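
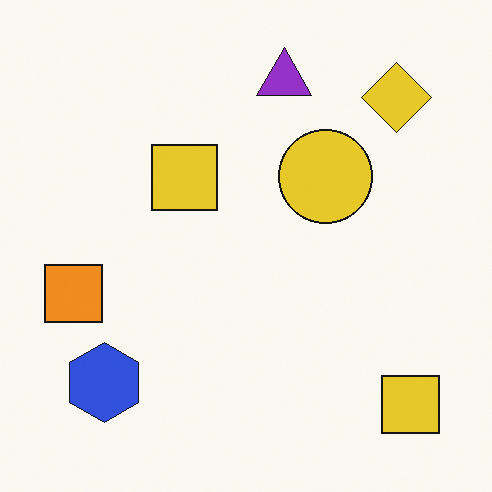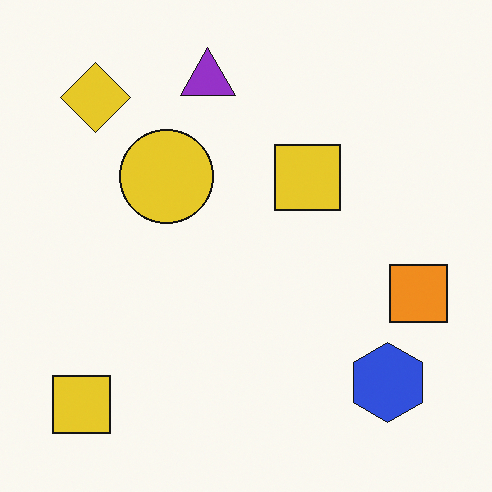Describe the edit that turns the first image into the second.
The image was flipped horizontally (left ↔ right).

The orange square is in the left of the first image and the right of the second — shapes on opposite sides of the vertical midline have swapped in a mirror flip.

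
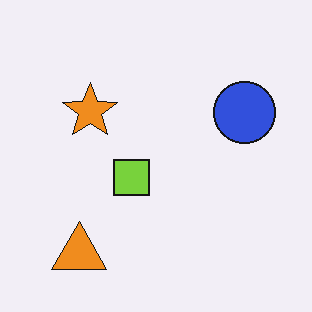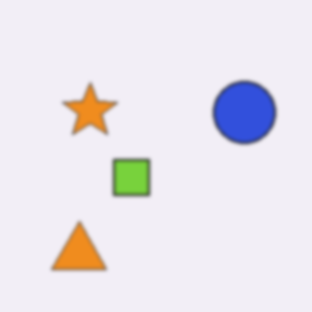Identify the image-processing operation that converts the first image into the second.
Given a subtle gaussian blur.

Shape edges and outlines are uniformly softened across the whole image.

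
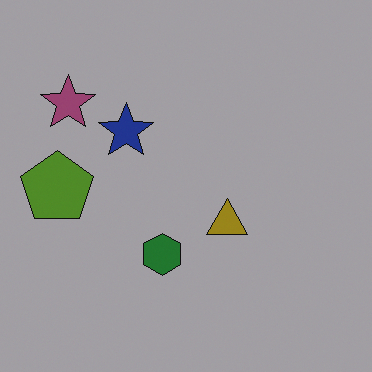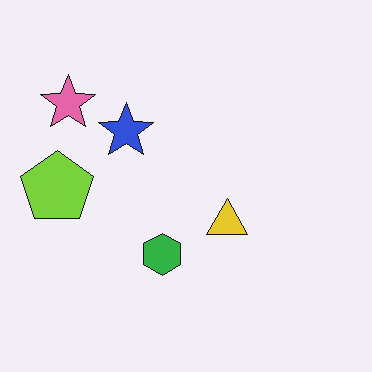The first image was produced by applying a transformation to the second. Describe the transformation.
It was darkened a lot.

Every pixel — background and shapes alike — is uniformly darkened.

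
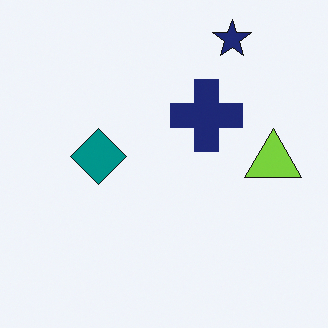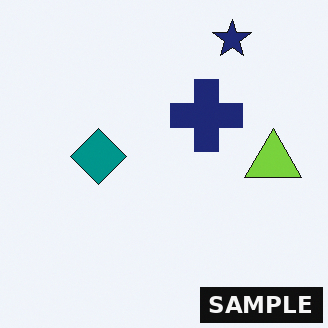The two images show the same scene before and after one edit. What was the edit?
Watermarked with the text "SAMPLE" in the lower-right corner.

A dark label reading "SAMPLE" appears in the lower-right corner.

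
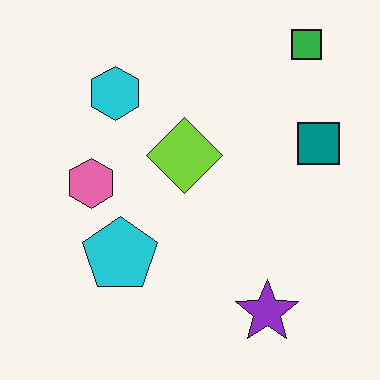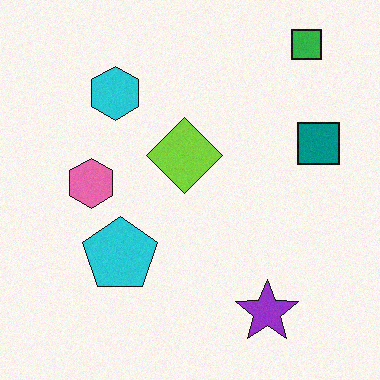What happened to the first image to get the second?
It was degraded with light additive noise.

Random speckle covers the whole image, including the flat background.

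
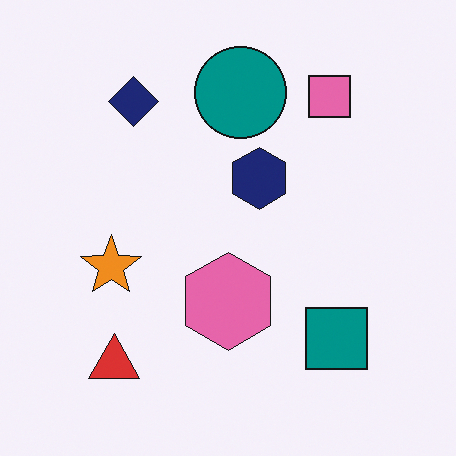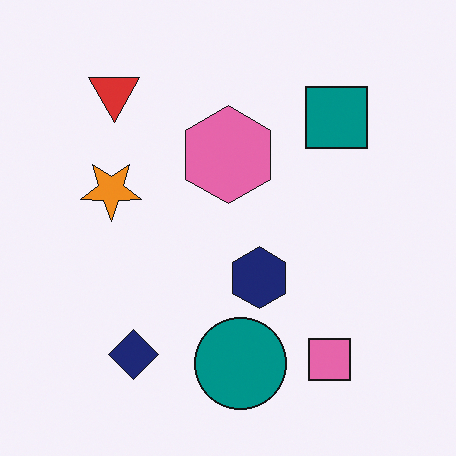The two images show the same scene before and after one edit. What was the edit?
The image was flipped vertically (top ↔ bottom).

The teal circle is in the top of the first image and the bottom of the second — shapes on opposite sides of the horizontal midline have swapped in a mirror flip.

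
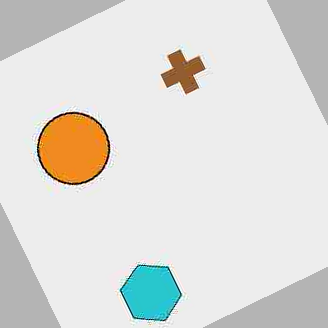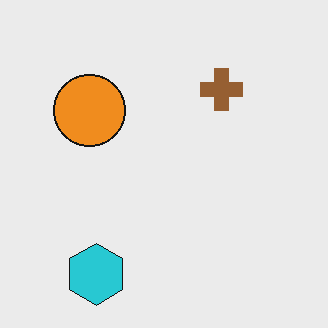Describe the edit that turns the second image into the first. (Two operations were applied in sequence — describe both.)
It was heavily JPEG-compressed with obvious blocking artifacts, then rotated counter-clockwise by a clearly visible amount.

Blocky 8×8 compression artifacts appear around shape edges and the flat background shows ringing — characteristic JPEG degradation. Every shape is tilted by the same angle and the image corners show triangular fill wedges — a whole-image rotation by a non-right angle.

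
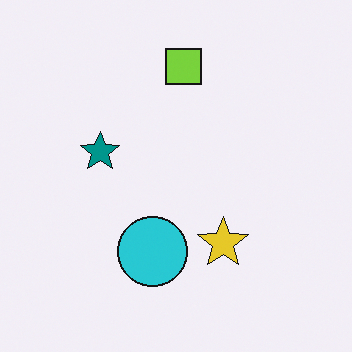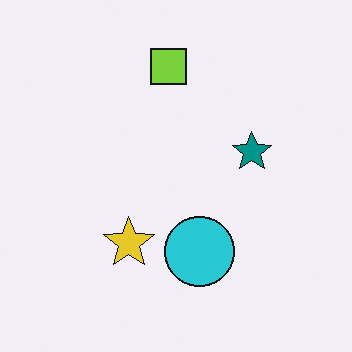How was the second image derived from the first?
This is the original image flipped horizontally (left ↔ right).

The teal star is in the left of the first image and the right of the second — shapes on opposite sides of the vertical midline have swapped in a mirror flip.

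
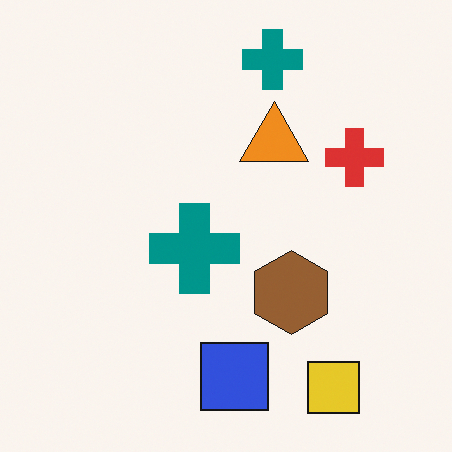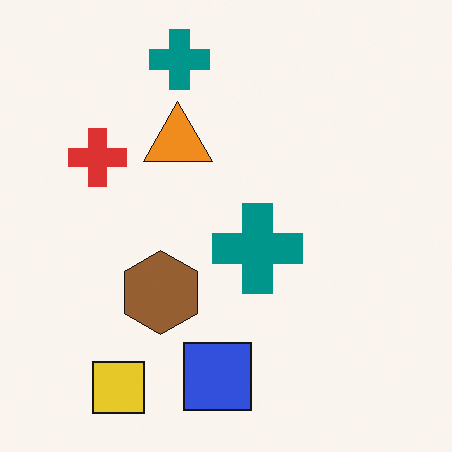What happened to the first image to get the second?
This is the original image flipped horizontally (left ↔ right).

The red cross is in the right of the first image and the left of the second — shapes on opposite sides of the vertical midline have swapped in a mirror flip.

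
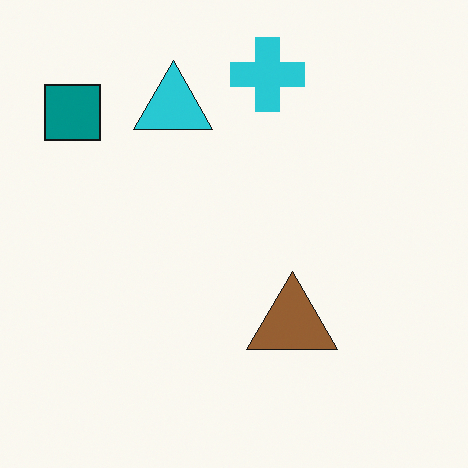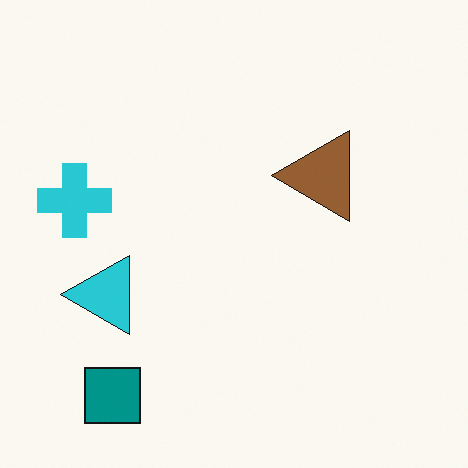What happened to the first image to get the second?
The image was rotated 90° counter-clockwise.

The teal square sits in the top-left of the first image and the bottom-left of the second — consistent with a whole-image 90° counter-clockwise rotation.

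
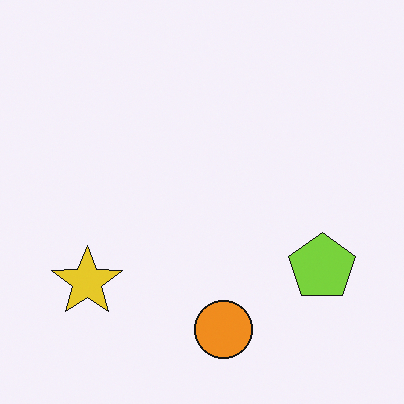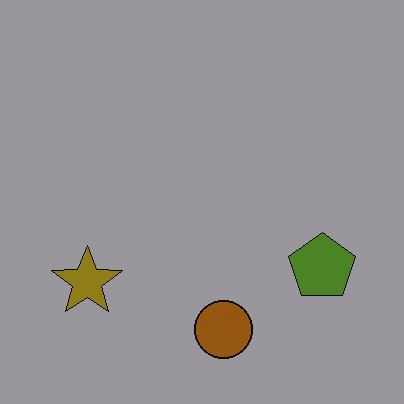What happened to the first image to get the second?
The second image is the first noticeably darkened.

Every pixel — background and shapes alike — is uniformly darkened.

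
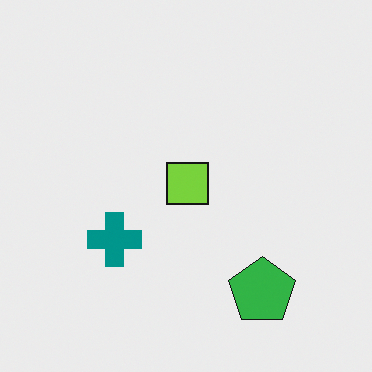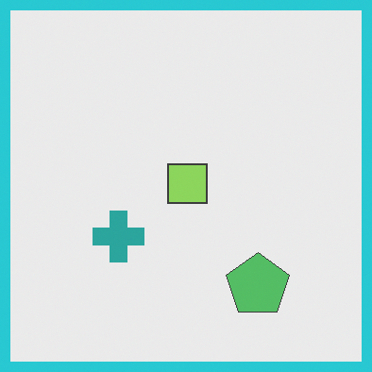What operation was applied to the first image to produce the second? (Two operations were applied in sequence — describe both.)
Given slightly reduced contrast, then framed with a cyan border.

Tones are pushed toward mid-grey across the whole image — a global contrast change. A solid cyan frame runs around the edge of the second image, with the content slightly shrunk inside it.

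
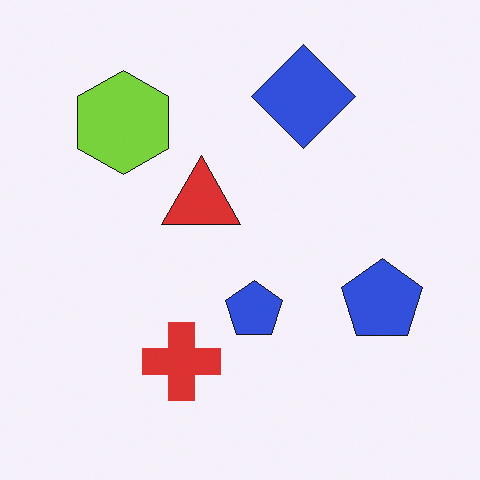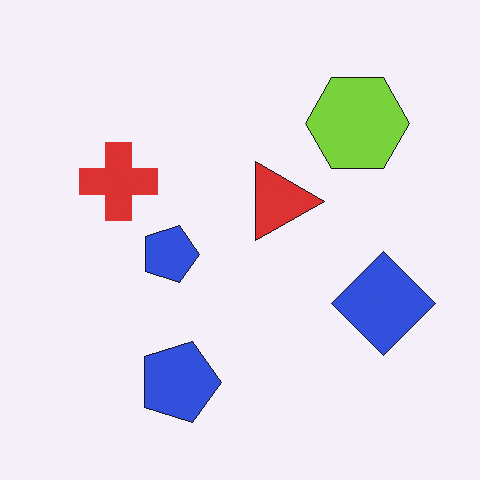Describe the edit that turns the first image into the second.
It was rotated 90° clockwise.

The lime hexagon sits in the top-left of the first image and the top-right of the second — consistent with a whole-image 90° clockwise rotation.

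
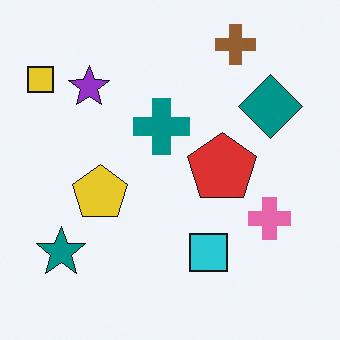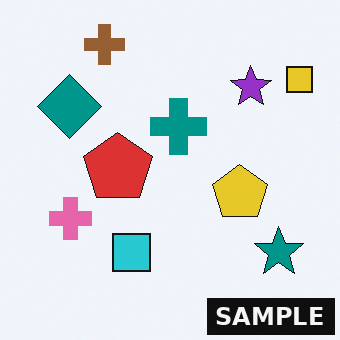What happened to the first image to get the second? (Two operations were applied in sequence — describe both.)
The second image is the first flipped horizontally (left ↔ right), then watermarked with the text "SAMPLE" in the lower-right corner.

The yellow square is in the top-left of the first image and the top-right of the second — shapes on opposite sides of the vertical midline have swapped in a mirror flip. A dark label reading "SAMPLE" appears in the lower-right corner.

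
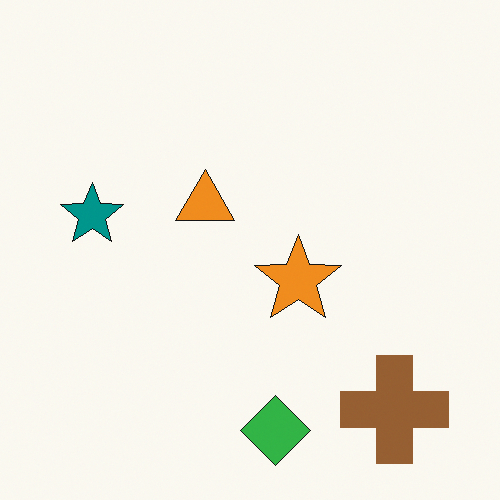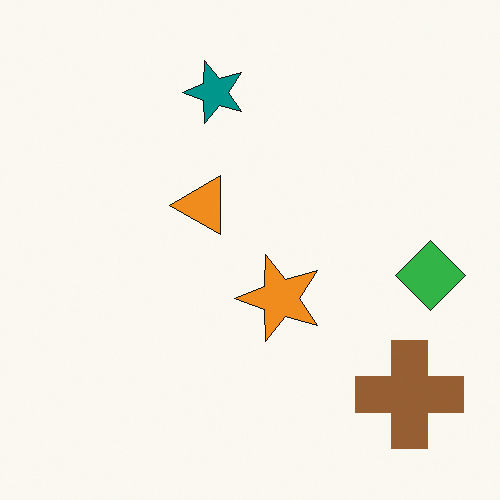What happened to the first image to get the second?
The second image is the first transposed (reflected across the top-left ↔ bottom-right diagonal).

Shapes have swapped their row and column positions — what was in the top-right is now in the bottom-left — a diagonal reflection.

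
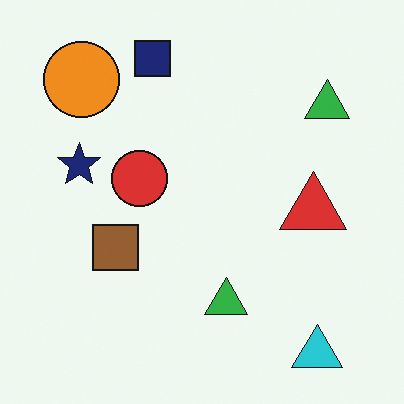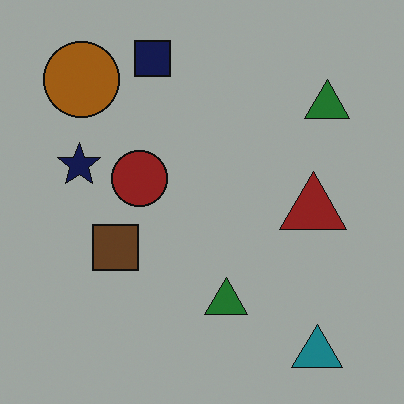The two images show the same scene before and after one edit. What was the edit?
The image was noticeably darkened.

Every pixel — background and shapes alike — is uniformly darkened.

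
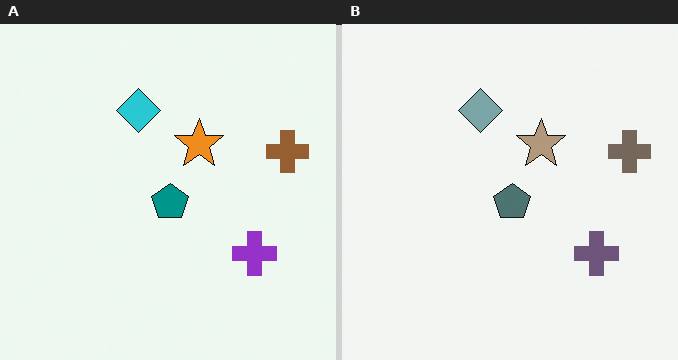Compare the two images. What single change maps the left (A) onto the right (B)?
This is the original image made much more muted (saturation change).

All colors are more muted and greyish — a global saturation change.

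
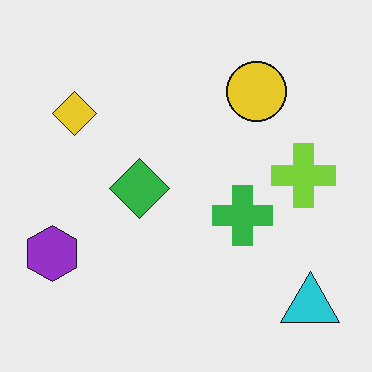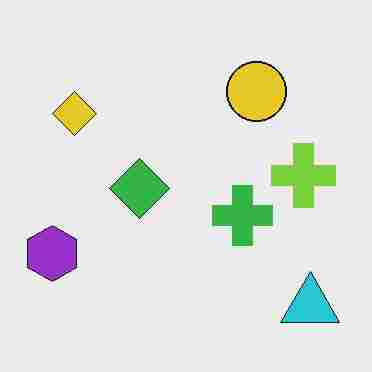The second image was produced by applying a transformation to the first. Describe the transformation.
It was heavily JPEG-compressed with obvious blocking artifacts.

Blocky 8×8 compression artifacts appear around shape edges and the flat background shows ringing — characteristic JPEG degradation.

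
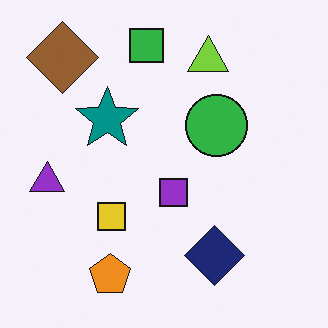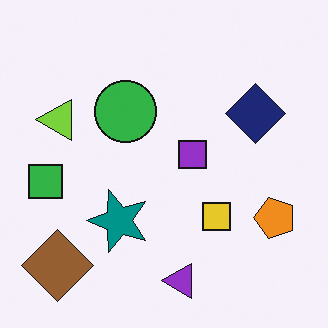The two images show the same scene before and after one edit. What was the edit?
The image was rotated 90° counter-clockwise.

The brown diamond sits in the top-left of the first image and the bottom-left of the second — consistent with a whole-image 90° counter-clockwise rotation.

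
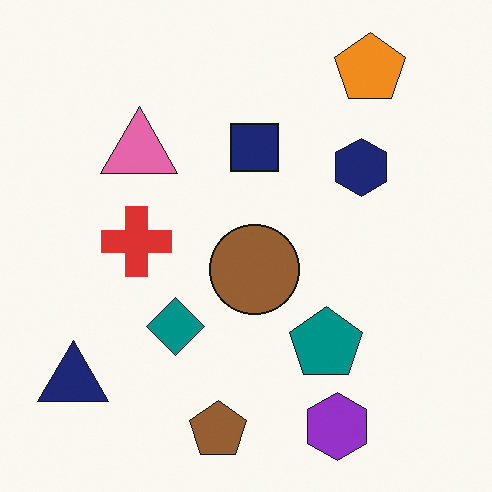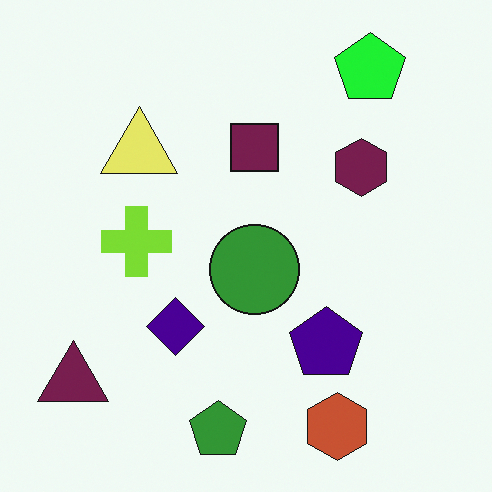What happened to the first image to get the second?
The image was hue-shifted through roughly a third of the color wheel.

Every shape's color has rotated by the same amount around the hue wheel — a uniform hue shift.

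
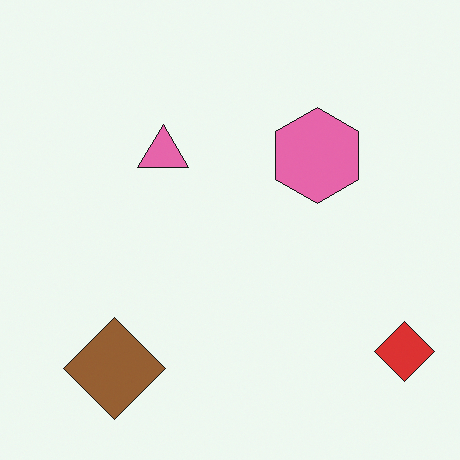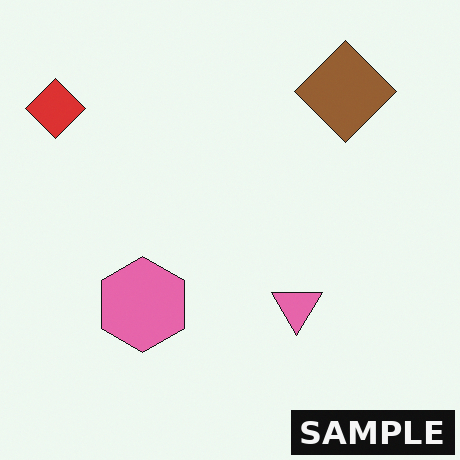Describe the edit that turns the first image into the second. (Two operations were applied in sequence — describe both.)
The transformation is: rotated 180°, then watermarked with the text "SAMPLE" in the lower-right corner.

The red diamond sits in the bottom-right of the first image and the top-left of the second — consistent with a whole-image 180° rotation. A dark label reading "SAMPLE" appears in the lower-right corner.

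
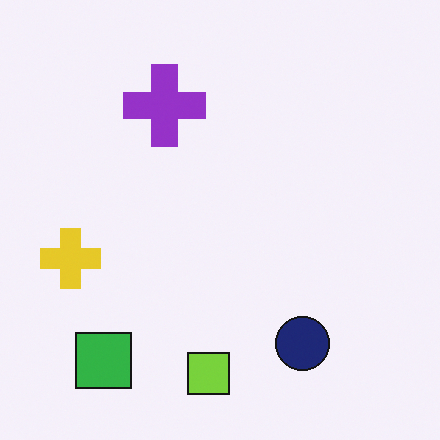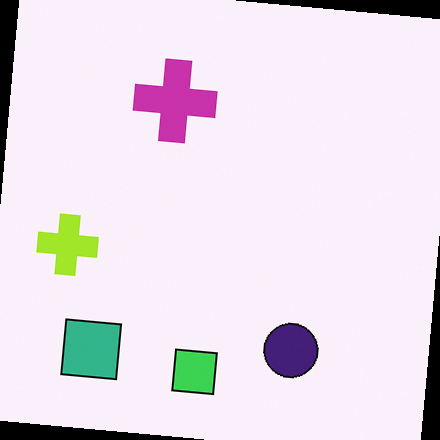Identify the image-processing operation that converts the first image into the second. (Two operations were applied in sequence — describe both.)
The transformation is: hue-shifted by a small amount, then rotated clockwise by a few degrees.

Every shape's color has rotated by the same amount around the hue wheel — a uniform hue shift. Every shape is tilted by the same angle and the image corners show triangular fill wedges — a whole-image rotation by a non-right angle.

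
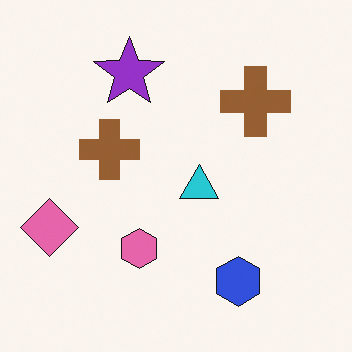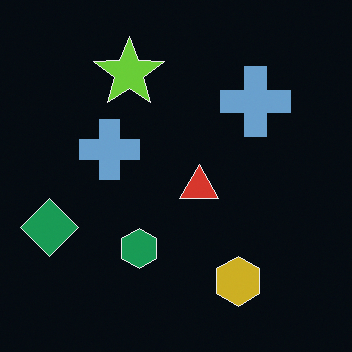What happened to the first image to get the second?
The image was color-inverted (negative).

The light background has become dark and every shape's color is its complement — a photographic negative.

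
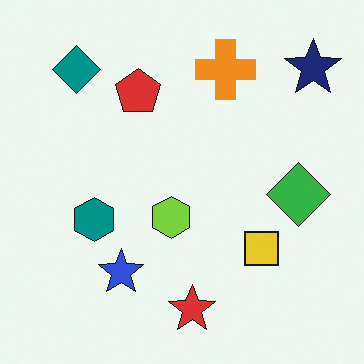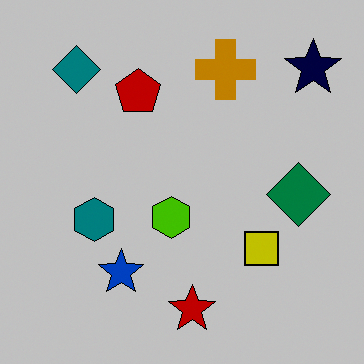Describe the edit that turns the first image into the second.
The transformation is: aggressively posterized.

Each flat color has snapped to a coarser quantized level — most visibly, the near-white background has dropped to a flat grey.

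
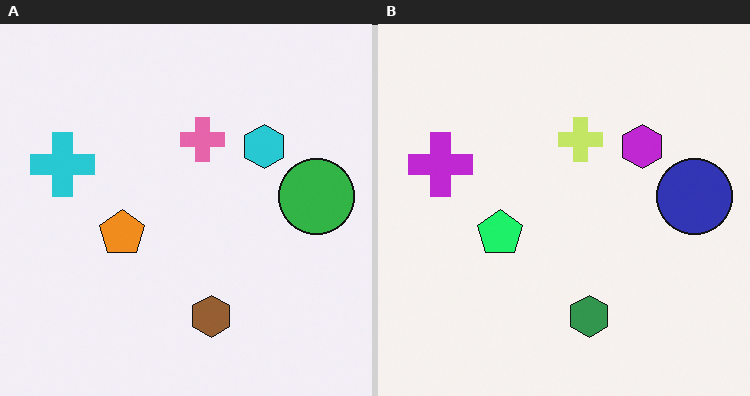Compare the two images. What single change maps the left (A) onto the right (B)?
This is the original image hue-shifted through roughly a third of the color wheel.

Every shape's color has rotated by the same amount around the hue wheel — a uniform hue shift.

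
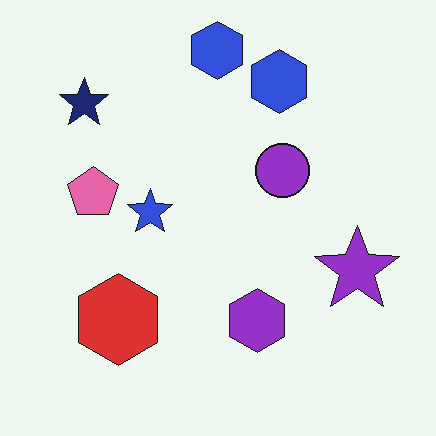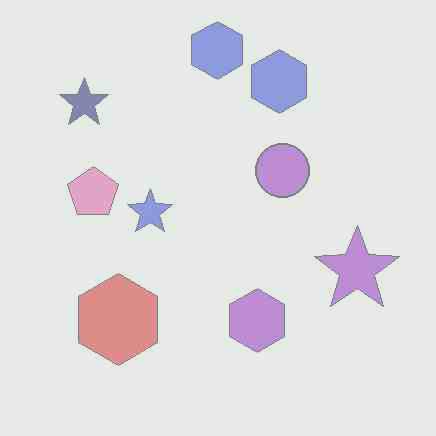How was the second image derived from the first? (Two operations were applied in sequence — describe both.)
The image was heavily JPEG-compressed with obvious blocking artifacts, then washed out (contrast reduced).

Blocky 8×8 compression artifacts appear around shape edges and the flat background shows ringing — characteristic JPEG degradation. Tones are pushed toward mid-grey across the whole image — a global contrast change.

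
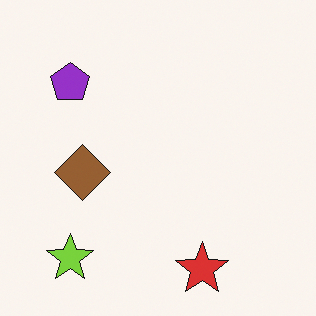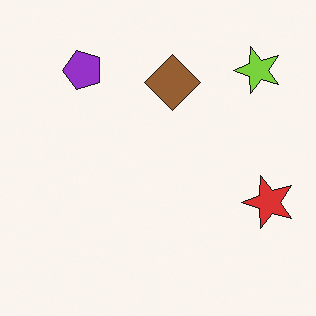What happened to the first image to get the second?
The second image is the first transposed (reflected across the top-left ↔ bottom-right diagonal).

Shapes have swapped their row and column positions — what was in the top-right is now in the bottom-left — a diagonal reflection.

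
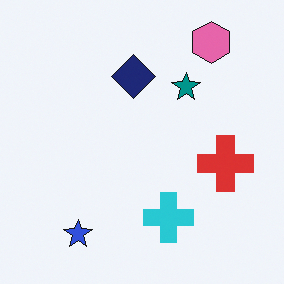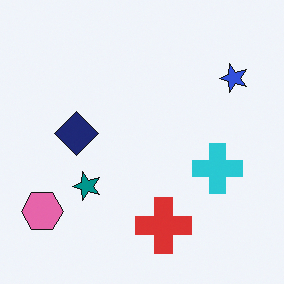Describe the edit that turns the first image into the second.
This is the original image transposed (reflected across the top-left ↔ bottom-right diagonal).

Shapes have swapped their row and column positions — what was in the top-right is now in the bottom-left — a diagonal reflection.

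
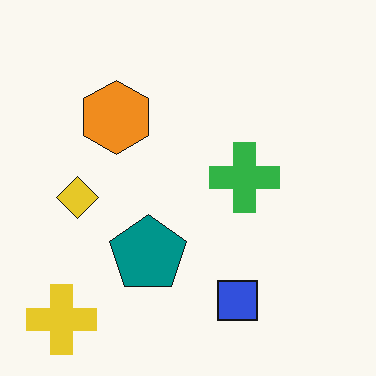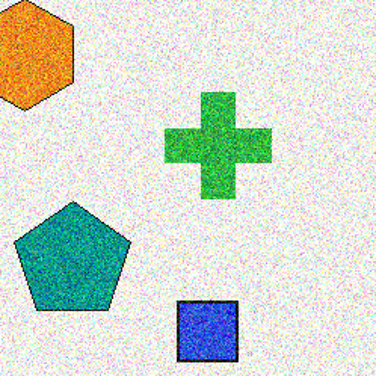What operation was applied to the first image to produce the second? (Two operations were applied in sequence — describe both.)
Degraded with heavy additive noise, then cropped to a modestly smaller region and rescaled.

Random speckle covers the whole image, including the flat background. The visible shapes are larger and the field of view is narrower; shapes near the original edges may be partly or wholly outside the frame — a crop-and-rescale.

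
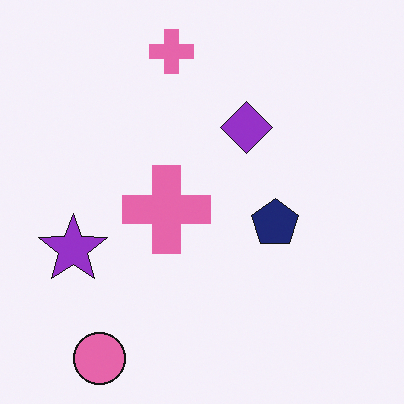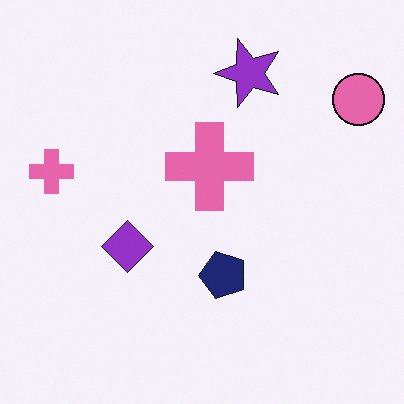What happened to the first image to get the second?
It was transposed (reflected across the top-left ↔ bottom-right diagonal).

Shapes have swapped their row and column positions — what was in the top-right is now in the bottom-left — a diagonal reflection.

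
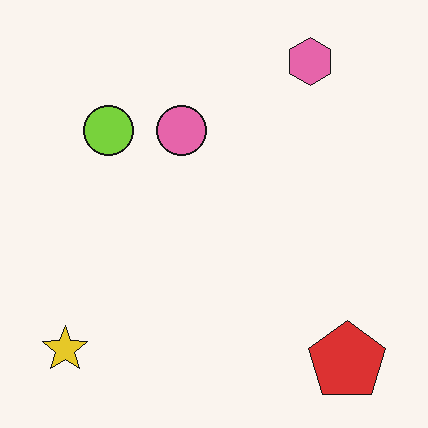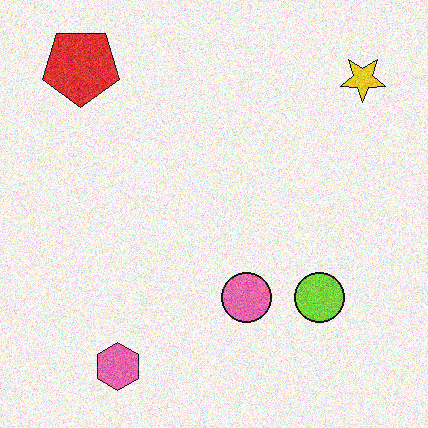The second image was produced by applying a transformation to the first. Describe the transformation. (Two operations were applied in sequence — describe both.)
The image was rotated 180°, then degraded with visible gaussian noise.

The yellow star sits in the bottom-left of the first image and the top-right of the second — consistent with a whole-image 180° rotation. Random speckle covers the whole image, including the flat background.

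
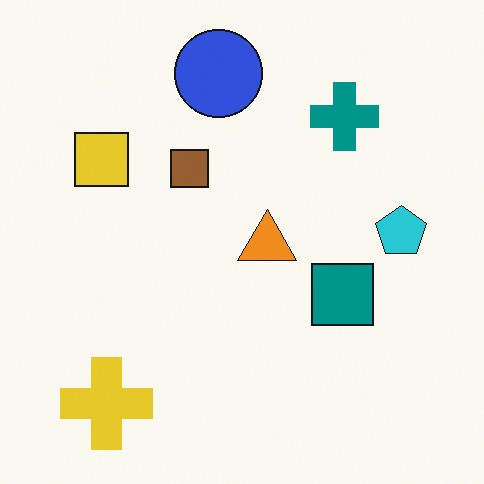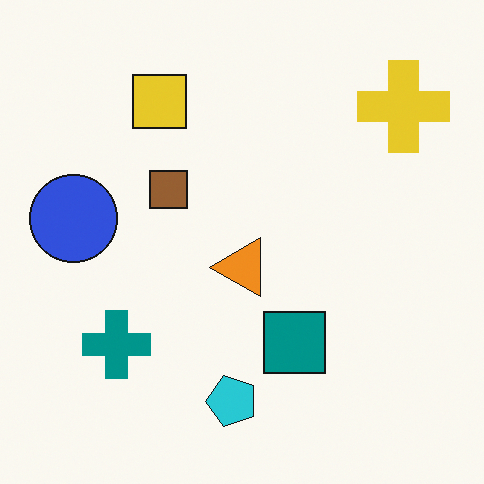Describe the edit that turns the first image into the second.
Transposed (reflected across the top-left ↔ bottom-right diagonal).

Shapes have swapped their row and column positions — what was in the top-right is now in the bottom-left — a diagonal reflection.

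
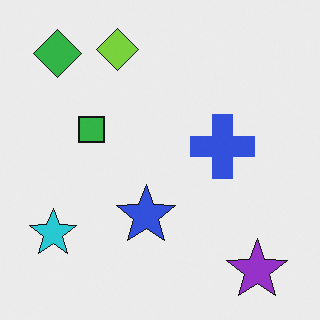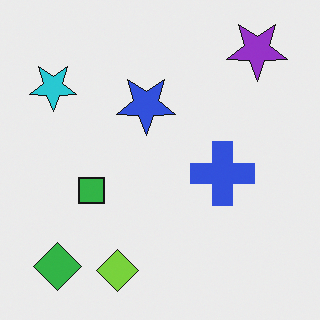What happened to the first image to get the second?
The transformation is: flipped vertically (top ↔ bottom).

The lime diamond is in the top of the first image and the bottom of the second — shapes on opposite sides of the horizontal midline have swapped in a mirror flip.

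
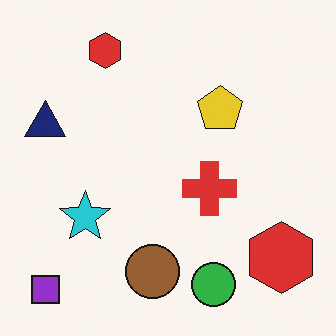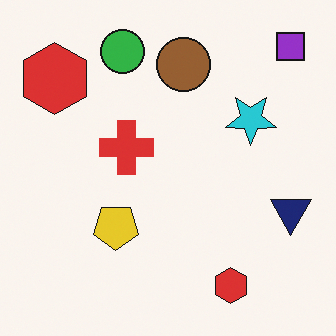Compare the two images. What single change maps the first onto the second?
The second image is the first rotated 180°.

The purple square sits in the bottom-left of the first image and the top-right of the second — consistent with a whole-image 180° rotation.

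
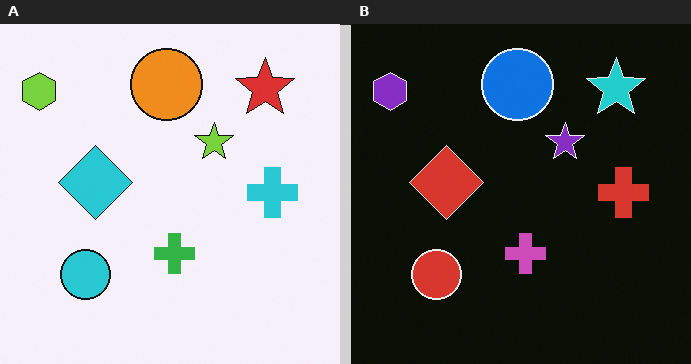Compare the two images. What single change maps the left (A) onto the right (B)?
The transformation is: color-inverted (negative).

The light background has become dark and every shape's color is its complement — a photographic negative.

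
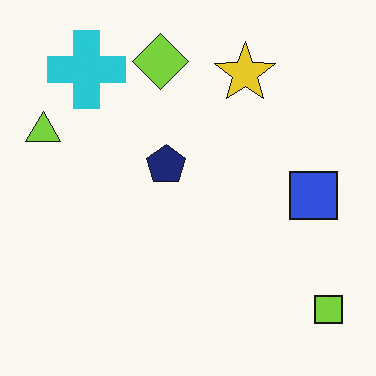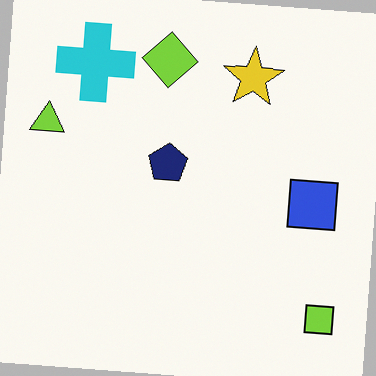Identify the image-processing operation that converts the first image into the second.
The transformation is: rotated clockwise by a small amount.

Every shape is tilted by the same angle and the image corners show triangular fill wedges — a whole-image rotation by a non-right angle.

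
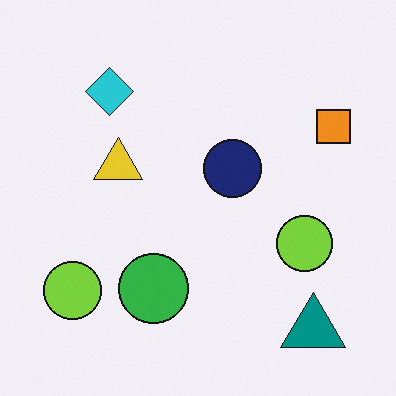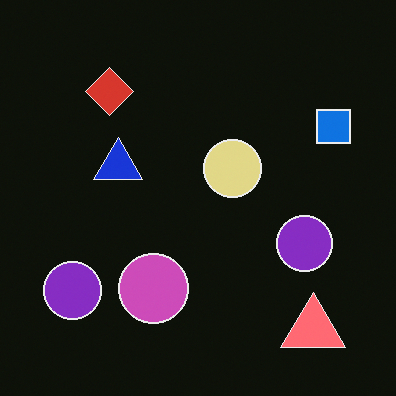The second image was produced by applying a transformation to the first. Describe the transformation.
Color-inverted (negative).

The light background has become dark and every shape's color is its complement — a photographic negative.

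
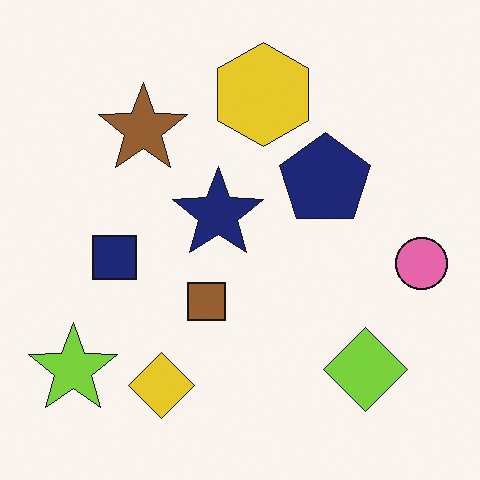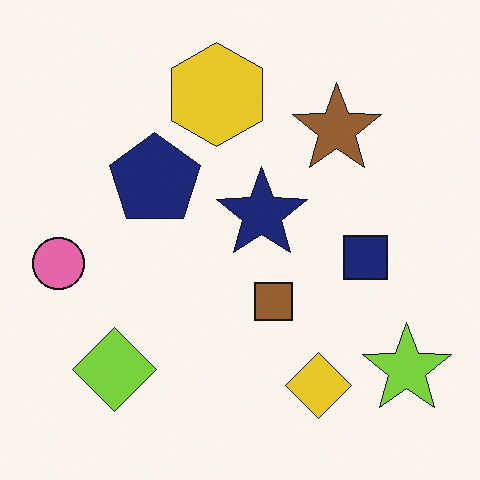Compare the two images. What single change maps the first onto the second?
The second image is the first flipped horizontally (left ↔ right).

The pink circle is in the right of the first image and the left of the second — shapes on opposite sides of the vertical midline have swapped in a mirror flip.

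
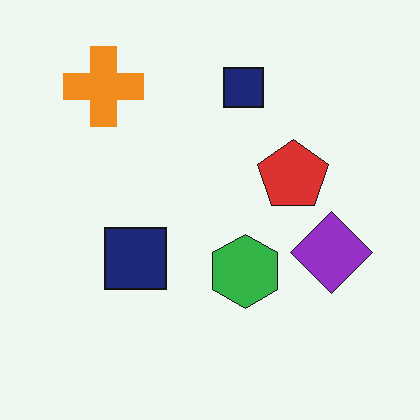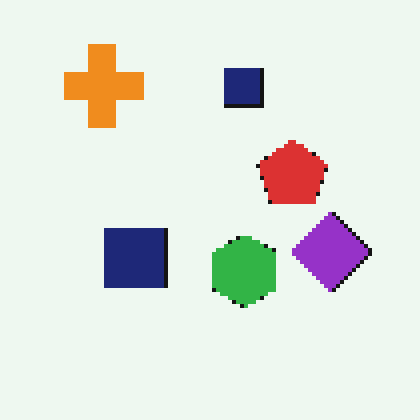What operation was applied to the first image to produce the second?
Lightly pixelated (a mild mosaic effect).

Shapes are reduced to large square blocks; fine edges and outlines are lost — a downscale-then-upscale (mosaic) effect.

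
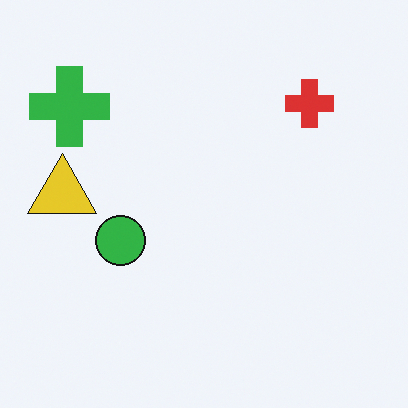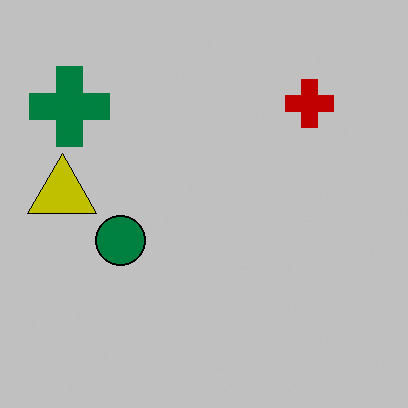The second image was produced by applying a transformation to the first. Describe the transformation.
It was aggressively posterized.

Each flat color has snapped to a coarser quantized level — most visibly, the near-white background has dropped to a flat grey.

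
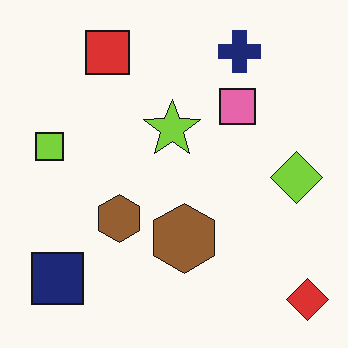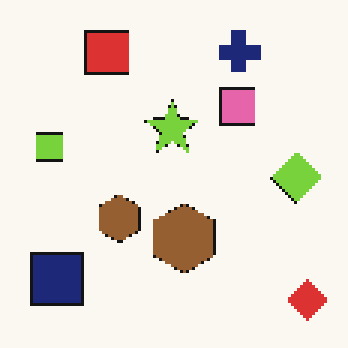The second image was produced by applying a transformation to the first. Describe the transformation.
This is the original image lightly pixelated (a mild mosaic effect).

Shapes are reduced to large square blocks; fine edges and outlines are lost — a downscale-then-upscale (mosaic) effect.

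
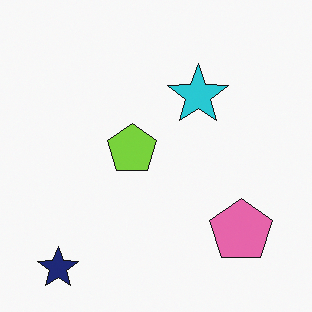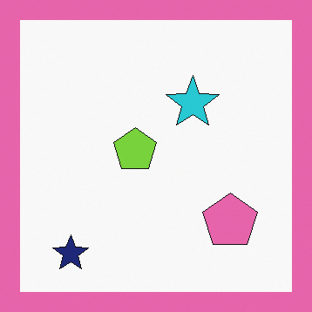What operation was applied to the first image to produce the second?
The image was framed with a pink border.

A solid pink frame runs around the edge of the second image, with the content slightly shrunk inside it.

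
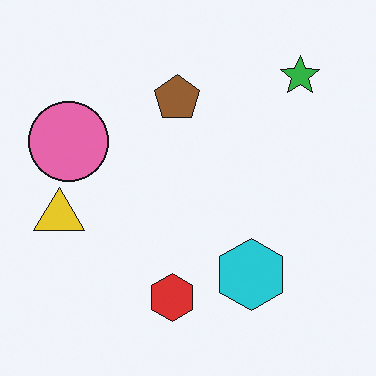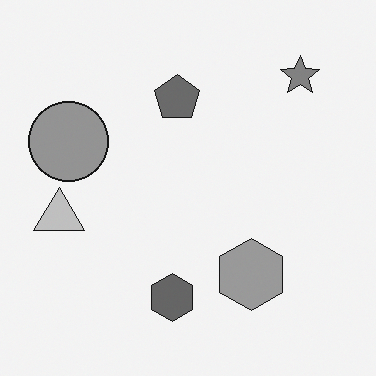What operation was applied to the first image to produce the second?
The second image is the first converted to grayscale.

All color is removed — every shape is now a shade of grey.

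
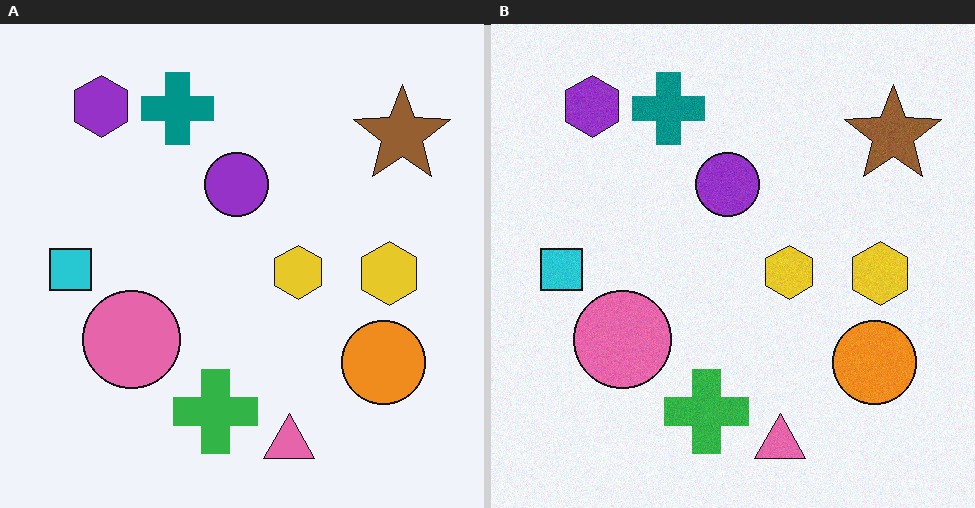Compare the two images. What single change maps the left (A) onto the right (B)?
The right (B) image is the left (A) degraded with light additive noise.

Random speckle covers the whole image, including the flat background.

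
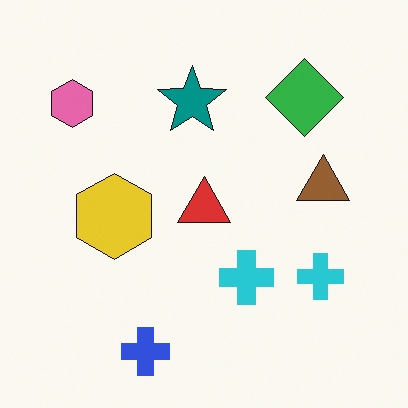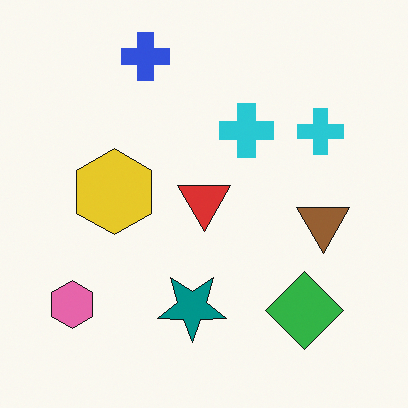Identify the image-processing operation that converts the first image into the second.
Flipped vertically (top ↔ bottom).

The blue cross is in the bottom of the first image and the top of the second — shapes on opposite sides of the horizontal midline have swapped in a mirror flip.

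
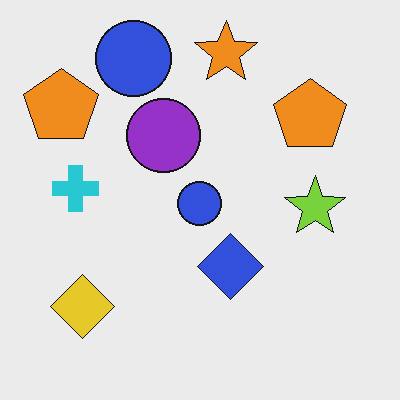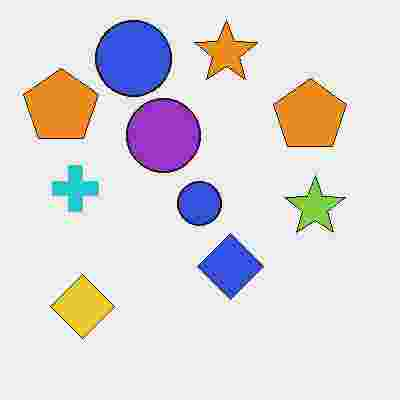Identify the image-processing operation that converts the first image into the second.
It was degraded with heavy JPEG compression.

Blocky 8×8 compression artifacts appear around shape edges and the flat background shows ringing — characteristic JPEG degradation.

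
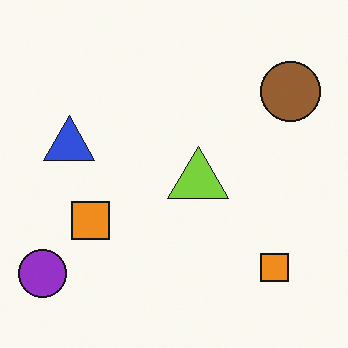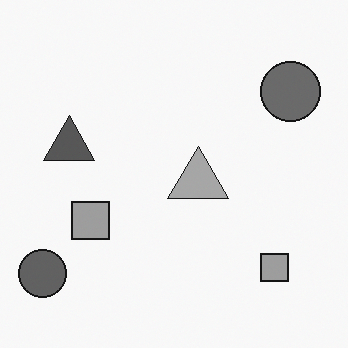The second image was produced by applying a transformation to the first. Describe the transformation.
Converted to grayscale.

All color is removed — every shape is now a shade of grey.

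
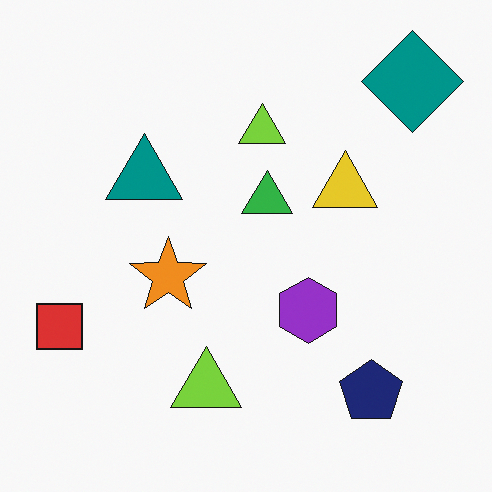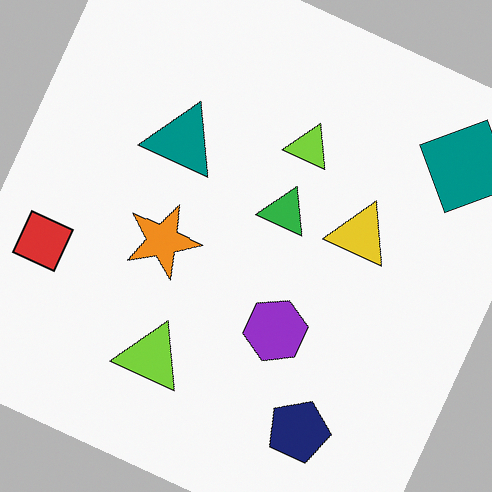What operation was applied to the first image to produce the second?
Rotated clockwise by a moderate amount.

Every shape is tilted by the same angle and the image corners show triangular fill wedges — a whole-image rotation by a non-right angle.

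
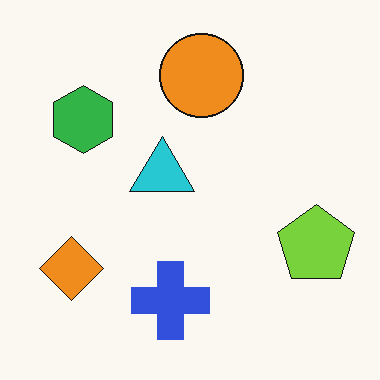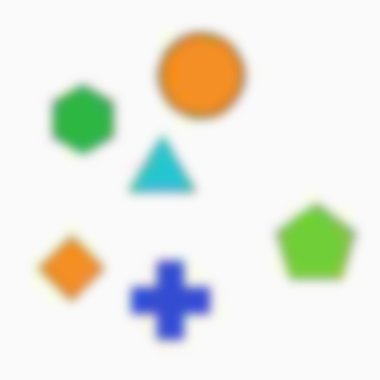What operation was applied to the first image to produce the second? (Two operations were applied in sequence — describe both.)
The image was heavily JPEG-compressed with obvious blocking artifacts, then heavily blurred.

Blocky 8×8 compression artifacts appear around shape edges and the flat background shows ringing — characteristic JPEG degradation. Shape edges and outlines are uniformly softened across the whole image.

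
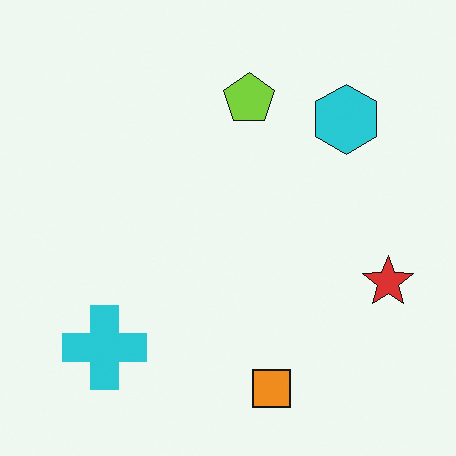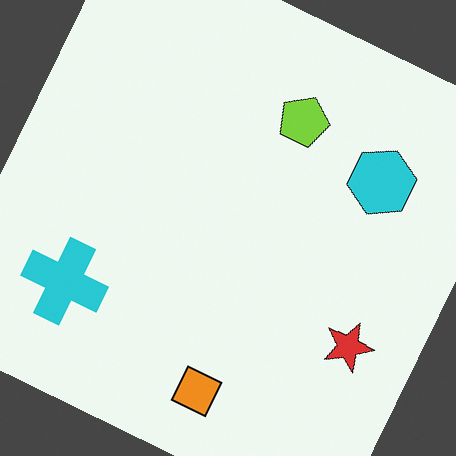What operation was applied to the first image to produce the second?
Rotated clockwise by a clearly visible amount.

Every shape is tilted by the same angle and the image corners show triangular fill wedges — a whole-image rotation by a non-right angle.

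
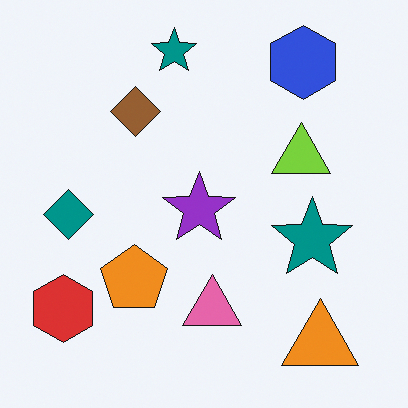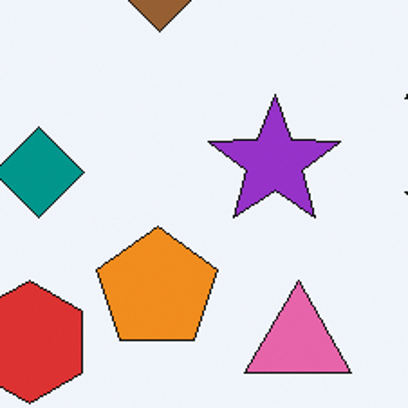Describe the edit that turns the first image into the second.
The image was cropped to a noticeably smaller region and rescaled.

The visible shapes are larger and the field of view is narrower; shapes near the original edges may be partly or wholly outside the frame — a crop-and-rescale.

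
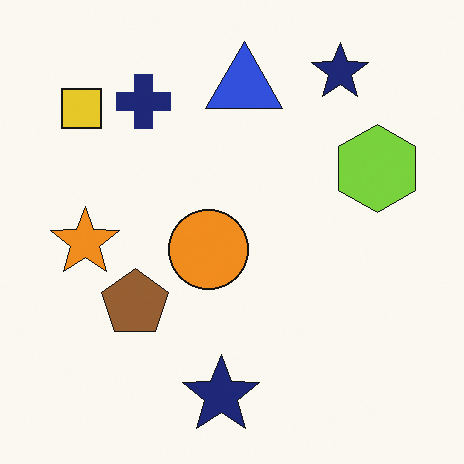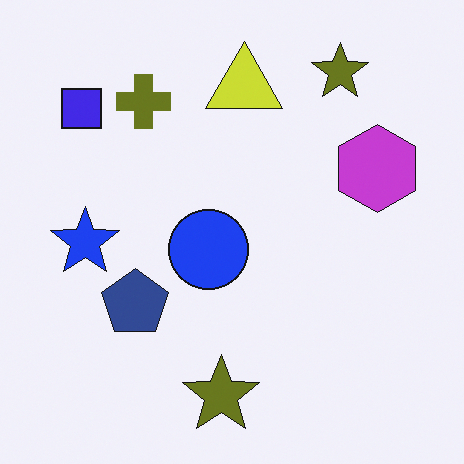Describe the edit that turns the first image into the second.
This is the original image hue-shifted through roughly half the color wheel.

Every shape's color has rotated by the same amount around the hue wheel — a uniform hue shift.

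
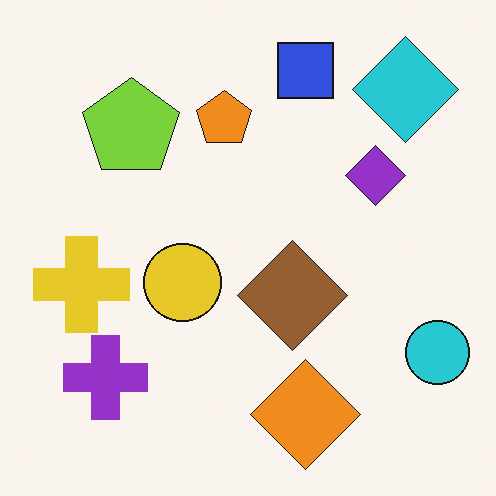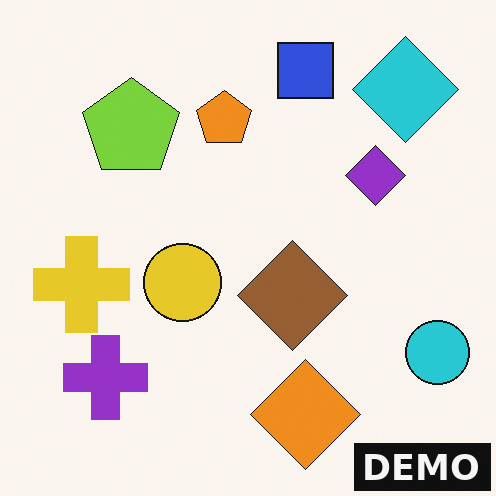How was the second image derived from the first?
Watermarked with the text "DEMO" in the lower-right corner.

A dark label reading "DEMO" appears in the lower-right corner.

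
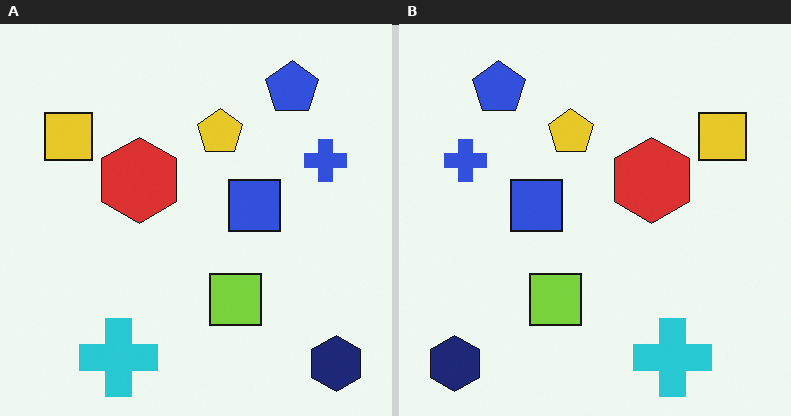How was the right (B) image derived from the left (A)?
The right (B) image is the left (A) flipped horizontally (left ↔ right).

The navy hexagon is in the bottom-right of the left (A) image and the bottom-left of the right (B) — shapes on opposite sides of the vertical midline have swapped in a mirror flip.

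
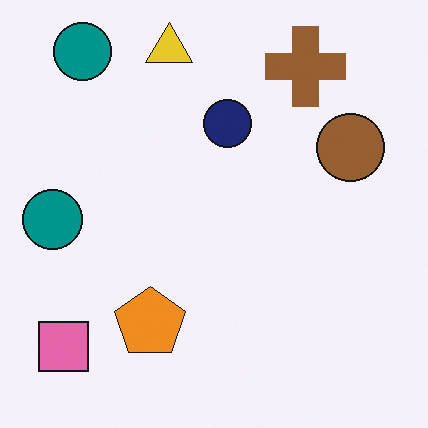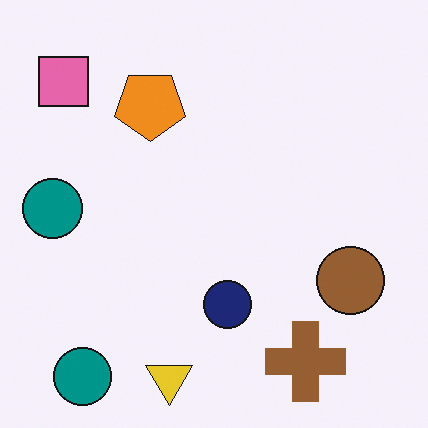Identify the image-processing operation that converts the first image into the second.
The second image is the first flipped vertically (top ↔ bottom).

The yellow triangle is in the top of the first image and the bottom of the second — shapes on opposite sides of the horizontal midline have swapped in a mirror flip.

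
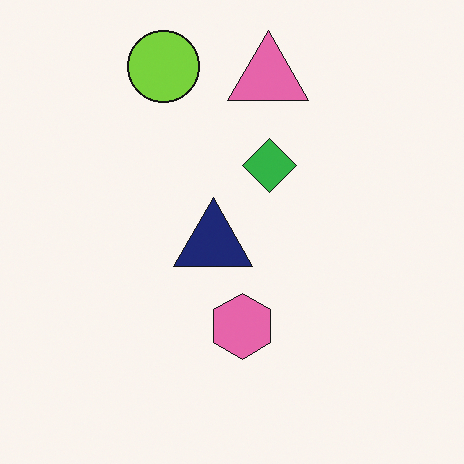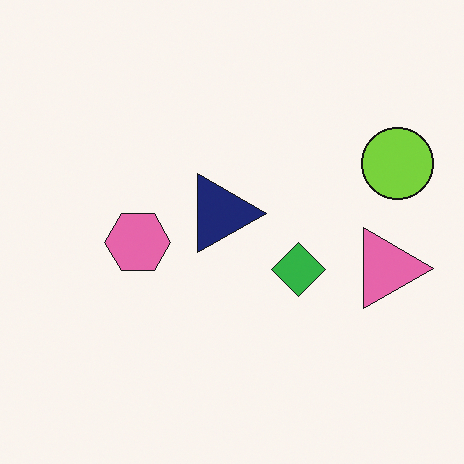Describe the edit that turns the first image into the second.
It was rotated 90° clockwise.

The lime circle sits in the top of the first image and the right of the second — consistent with a whole-image 90° clockwise rotation.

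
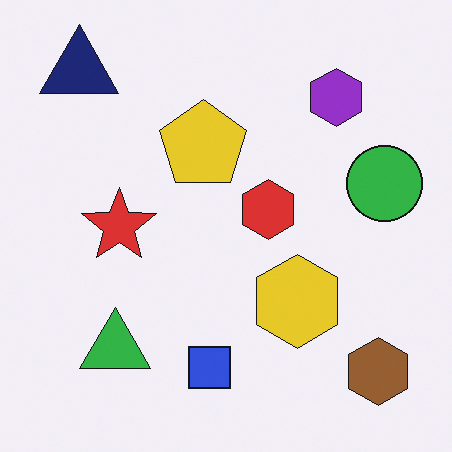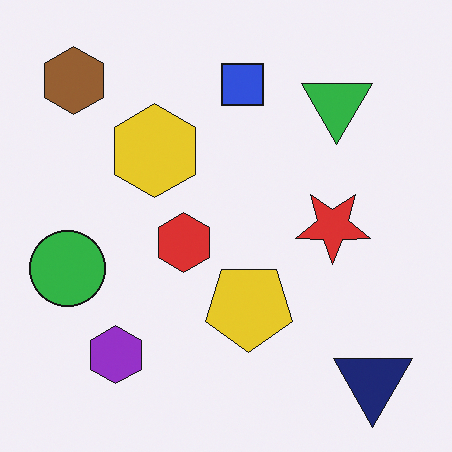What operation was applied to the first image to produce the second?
Rotated 180°.

The navy triangle sits in the top-left of the first image and the bottom-right of the second — consistent with a whole-image 180° rotation.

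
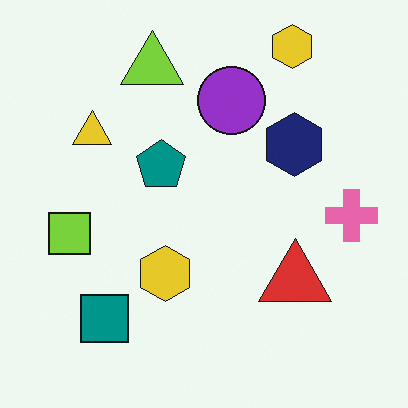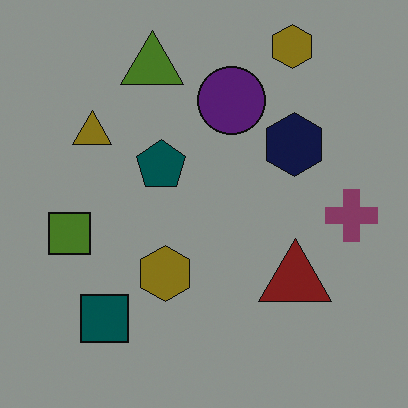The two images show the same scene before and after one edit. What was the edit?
The second image is the first noticeably darkened.

Every pixel — background and shapes alike — is uniformly darkened.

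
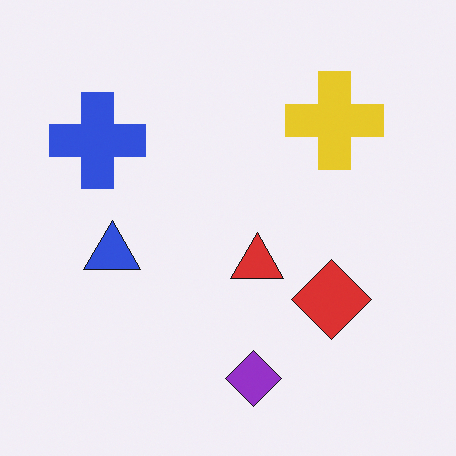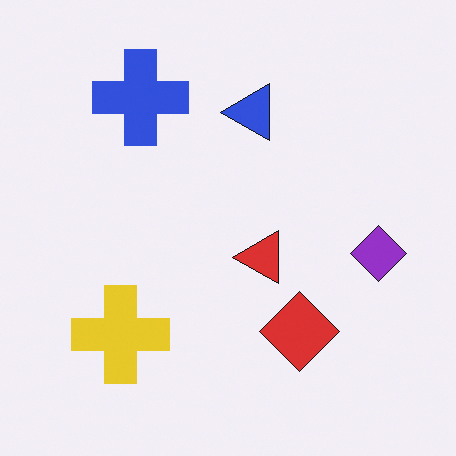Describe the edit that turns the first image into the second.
Transposed (reflected across the top-left ↔ bottom-right diagonal).

Shapes have swapped their row and column positions — what was in the top-right is now in the bottom-left — a diagonal reflection.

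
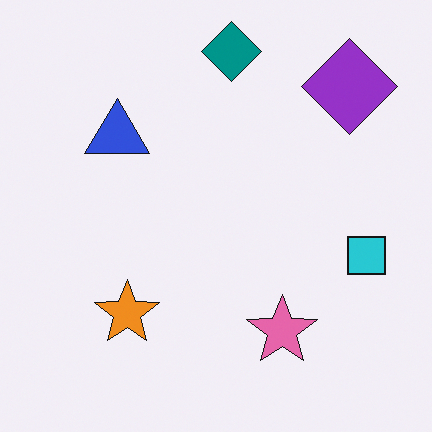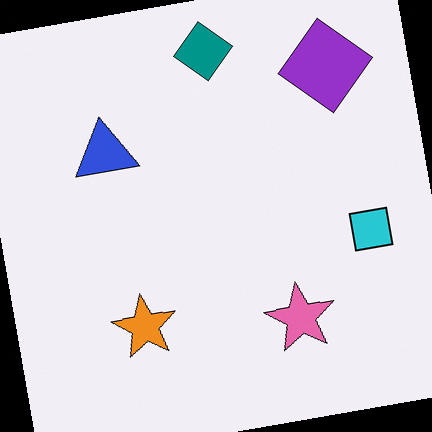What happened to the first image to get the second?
This is the original image rotated counter-clockwise by a few degrees.

Every shape is tilted by the same angle and the image corners show triangular fill wedges — a whole-image rotation by a non-right angle.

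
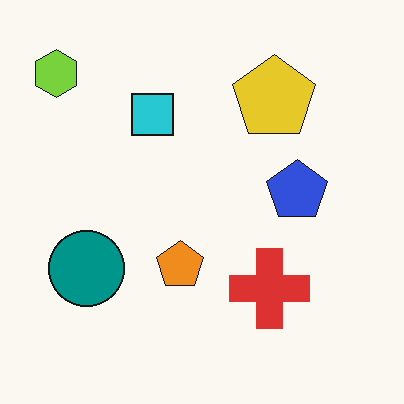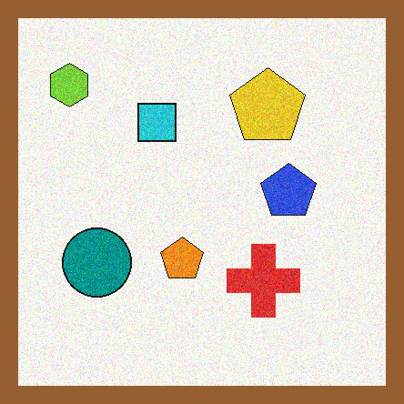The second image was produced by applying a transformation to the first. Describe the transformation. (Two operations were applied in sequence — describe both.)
The second image is the first degraded with visible gaussian noise, then framed with a brown border.

Random speckle covers the whole image, including the flat background. A solid brown frame runs around the edge of the second image, with the content slightly shrunk inside it.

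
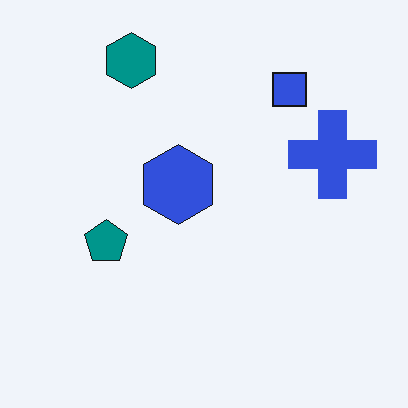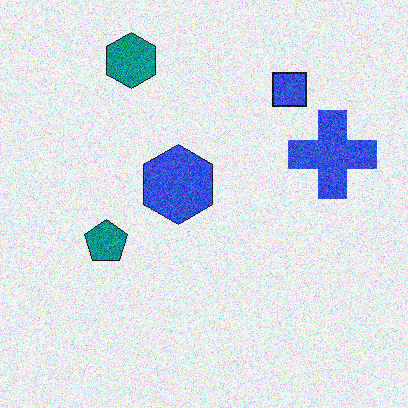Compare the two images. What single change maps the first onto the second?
It was degraded with heavy additive noise.

Random speckle covers the whole image, including the flat background.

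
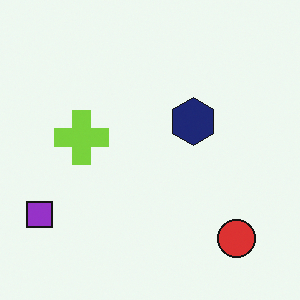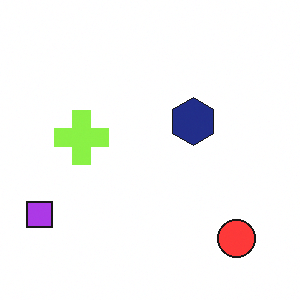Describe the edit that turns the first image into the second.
Brightened a little.

Every pixel — background and shapes alike — is uniformly brightened.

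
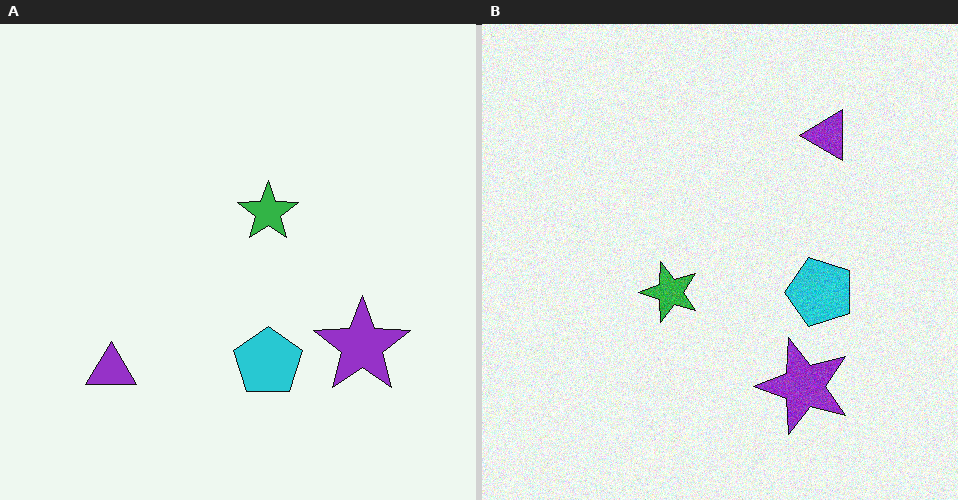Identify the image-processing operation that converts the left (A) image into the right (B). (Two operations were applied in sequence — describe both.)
The image was degraded with visible gaussian noise, then transposed (reflected across the top-left ↔ bottom-right diagonal).

Random speckle covers the whole image, including the flat background. Shapes have swapped their row and column positions — what was in the top-right is now in the bottom-left — a diagonal reflection.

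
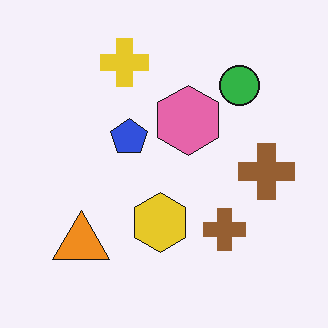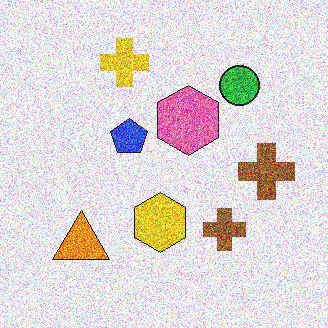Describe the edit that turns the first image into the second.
Degraded with a thick layer of grain.

Random speckle covers the whole image, including the flat background.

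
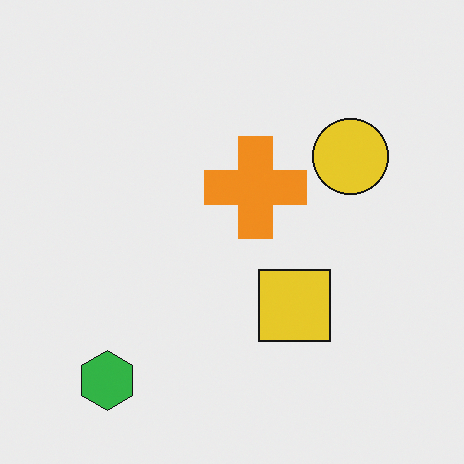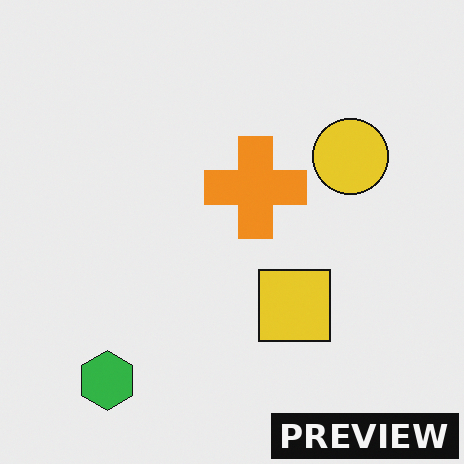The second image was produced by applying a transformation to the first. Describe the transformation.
Watermarked with the text "PREVIEW" in the lower-right corner.

A dark label reading "PREVIEW" appears in the lower-right corner.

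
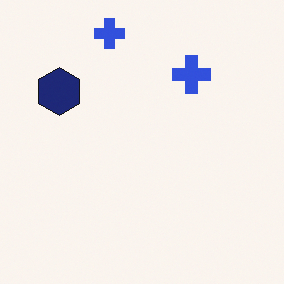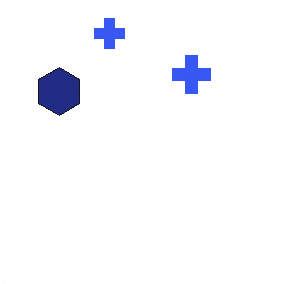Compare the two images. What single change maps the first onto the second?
The image was brightened a little.

Every pixel — background and shapes alike — is uniformly brightened.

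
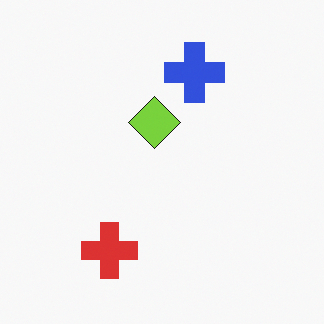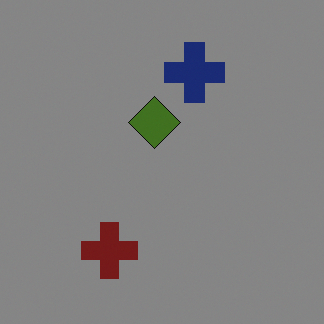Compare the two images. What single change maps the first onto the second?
This is the original image noticeably darkened.

Every pixel — background and shapes alike — is uniformly darkened.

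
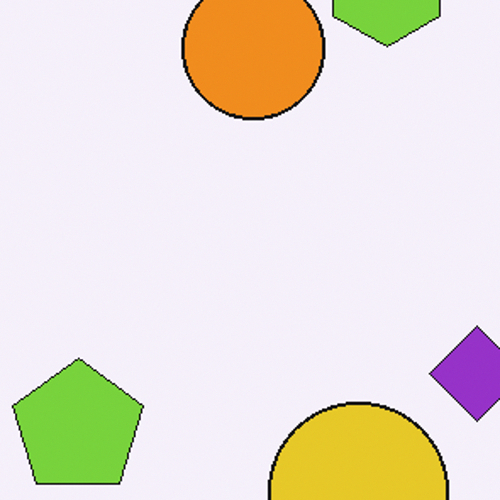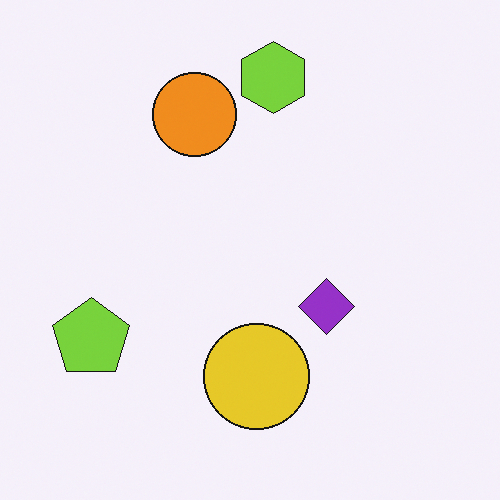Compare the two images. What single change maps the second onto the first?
The image was cropped tightly and scaled back up.

The visible shapes are larger and the field of view is narrower; shapes near the original edges may be partly or wholly outside the frame — a crop-and-rescale.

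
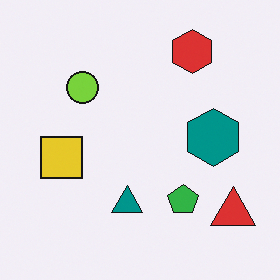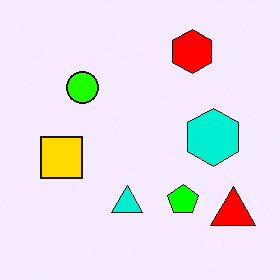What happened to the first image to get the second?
The second image is the first heavily oversaturated.

All colors are more vivid — a global saturation change.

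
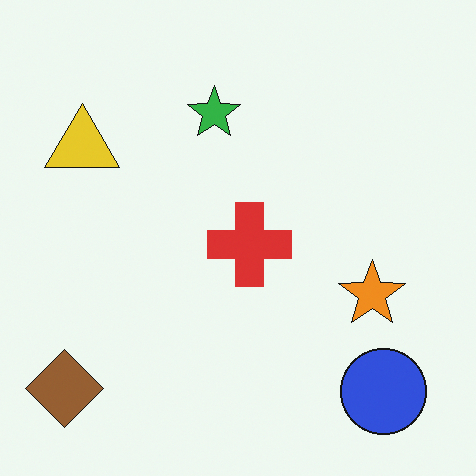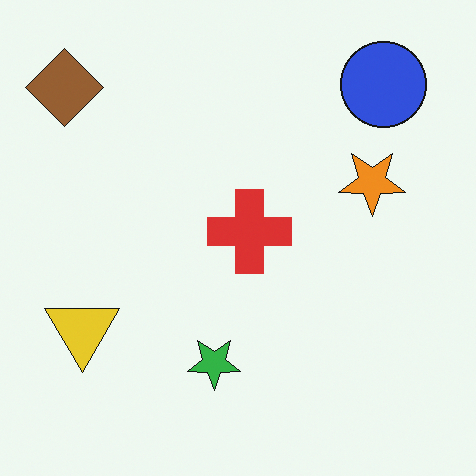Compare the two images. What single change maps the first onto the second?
This is the original image flipped vertically (top ↔ bottom).

The blue circle is in the bottom-right of the first image and the top-right of the second — shapes on opposite sides of the horizontal midline have swapped in a mirror flip.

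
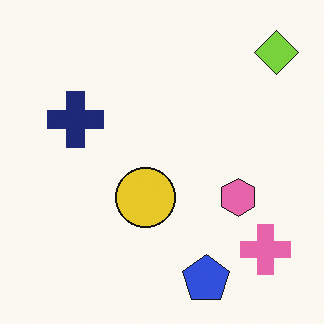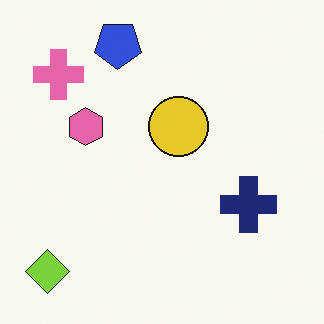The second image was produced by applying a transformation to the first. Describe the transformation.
Rotated 180°.

The lime diamond sits in the top-right of the first image and the bottom-left of the second — consistent with a whole-image 180° rotation.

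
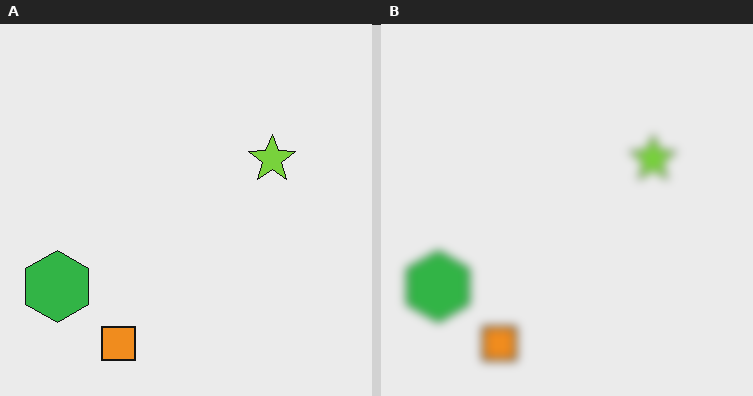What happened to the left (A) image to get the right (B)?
It was moderately blurred.

Shape edges and outlines are uniformly softened across the whole image.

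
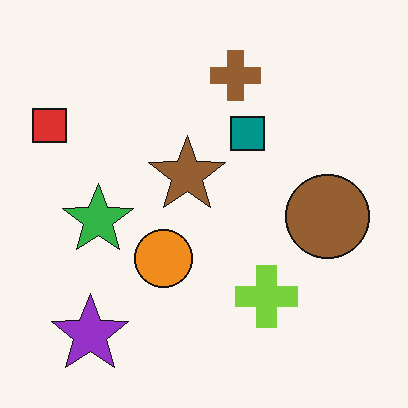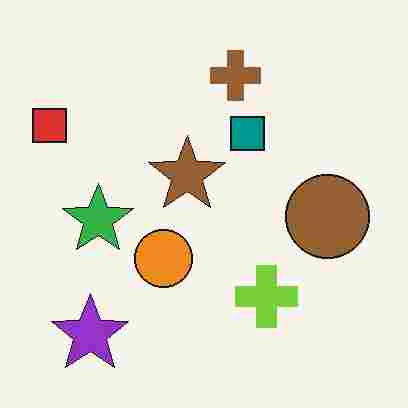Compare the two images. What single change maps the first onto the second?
It was degraded with heavy JPEG compression.

Blocky 8×8 compression artifacts appear around shape edges and the flat background shows ringing — characteristic JPEG degradation.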